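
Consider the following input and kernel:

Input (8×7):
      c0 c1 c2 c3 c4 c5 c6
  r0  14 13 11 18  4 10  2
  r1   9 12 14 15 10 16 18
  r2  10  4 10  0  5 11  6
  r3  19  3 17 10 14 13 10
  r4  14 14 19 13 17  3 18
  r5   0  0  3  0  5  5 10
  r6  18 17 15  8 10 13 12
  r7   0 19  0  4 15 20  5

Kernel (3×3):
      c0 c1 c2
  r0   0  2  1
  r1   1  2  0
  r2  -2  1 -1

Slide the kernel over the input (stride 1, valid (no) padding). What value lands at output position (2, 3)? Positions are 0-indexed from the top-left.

The receptive field on the input at this output position is [0 5 11 / 10 14 13 / 13 17 3]. Elementwise product with the kernel and sum: 5·2 + 11·1 + 10·1 + 14·2 + 13·-2 + 17·1 + 3·-1.

47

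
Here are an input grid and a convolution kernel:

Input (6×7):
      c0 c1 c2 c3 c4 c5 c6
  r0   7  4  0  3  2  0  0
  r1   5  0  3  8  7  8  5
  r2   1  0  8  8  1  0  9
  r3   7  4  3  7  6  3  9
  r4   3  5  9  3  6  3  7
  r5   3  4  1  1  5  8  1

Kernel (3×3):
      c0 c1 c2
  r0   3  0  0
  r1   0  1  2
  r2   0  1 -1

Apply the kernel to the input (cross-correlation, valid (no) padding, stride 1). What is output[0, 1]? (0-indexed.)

31

The receptive field on the input at this output position is [4 0 3 / 0 3 8 / 0 8 8]. Elementwise product with the kernel and sum: 4·3 + 3·1 + 8·2 + 8·1 + 8·-1.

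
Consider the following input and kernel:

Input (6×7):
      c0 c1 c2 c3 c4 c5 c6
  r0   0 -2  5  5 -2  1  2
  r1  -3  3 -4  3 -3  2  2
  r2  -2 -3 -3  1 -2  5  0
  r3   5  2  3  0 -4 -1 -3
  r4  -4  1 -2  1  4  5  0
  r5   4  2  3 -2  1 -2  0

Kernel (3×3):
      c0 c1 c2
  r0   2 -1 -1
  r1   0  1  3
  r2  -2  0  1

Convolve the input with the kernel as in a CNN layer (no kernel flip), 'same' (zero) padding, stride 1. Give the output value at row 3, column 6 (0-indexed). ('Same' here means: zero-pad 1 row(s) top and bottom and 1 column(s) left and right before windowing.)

The receptive field on the zero-padded input at this output position is [5 0 0 / -1 -3 0 / 5 0 0]. Elementwise product with the kernel and sum: 5·2 + 0·-1 + 0·-1 + -3·1 + 0·3 + 5·-2 + 0·1.

-3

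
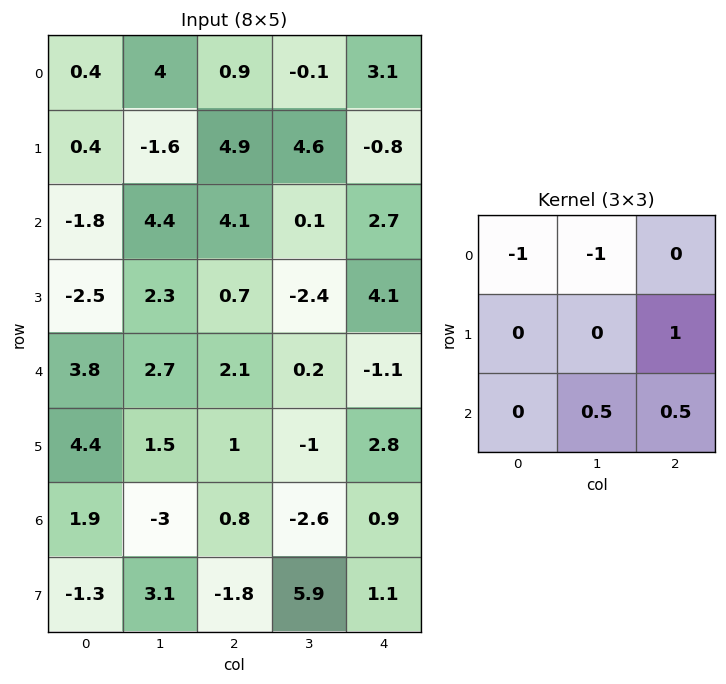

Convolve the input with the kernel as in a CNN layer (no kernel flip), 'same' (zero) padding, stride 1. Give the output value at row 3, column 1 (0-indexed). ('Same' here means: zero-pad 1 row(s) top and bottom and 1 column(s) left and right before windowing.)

The receptive field on the zero-padded input at this output position is [-1.8 4.4 4.1 / -2.5 2.3 0.7 / 3.8 2.7 2.1]. Elementwise product with the kernel and sum: -1.8·-1 + 4.4·-1 + 0.7·1 + 2.7·0.5 + 2.1·0.5.

0.5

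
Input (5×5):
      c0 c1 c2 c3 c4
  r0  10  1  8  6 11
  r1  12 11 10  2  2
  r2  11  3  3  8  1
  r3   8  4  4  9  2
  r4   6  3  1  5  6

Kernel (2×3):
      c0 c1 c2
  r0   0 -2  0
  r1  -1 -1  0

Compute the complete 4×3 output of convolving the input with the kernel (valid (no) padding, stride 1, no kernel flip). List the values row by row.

Output[0,0]: The receptive field on the input at this output position is [10 1 8 / 12 11 10]. Elementwise product with the kernel and sum: 1·-2 + 12·-1 + 11·-1.

-25 -37 -24
-36 -26 -15
-18 -14 -29
-17 -12 -24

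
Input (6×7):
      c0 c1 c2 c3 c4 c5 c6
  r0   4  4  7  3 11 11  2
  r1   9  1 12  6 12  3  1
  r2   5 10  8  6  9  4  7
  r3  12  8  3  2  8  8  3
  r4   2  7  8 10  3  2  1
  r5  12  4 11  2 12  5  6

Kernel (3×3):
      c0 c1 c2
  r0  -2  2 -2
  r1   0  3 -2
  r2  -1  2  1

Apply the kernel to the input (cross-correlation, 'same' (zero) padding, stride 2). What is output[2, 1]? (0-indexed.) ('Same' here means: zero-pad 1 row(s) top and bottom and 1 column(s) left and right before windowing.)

The receptive field on the zero-padded input at this output position is [8 3 2 / 7 8 10 / 4 11 2]. Elementwise product with the kernel and sum: 8·-2 + 3·2 + 2·-2 + 8·3 + 10·-2 + 4·-1 + 11·2 + 2·1.

10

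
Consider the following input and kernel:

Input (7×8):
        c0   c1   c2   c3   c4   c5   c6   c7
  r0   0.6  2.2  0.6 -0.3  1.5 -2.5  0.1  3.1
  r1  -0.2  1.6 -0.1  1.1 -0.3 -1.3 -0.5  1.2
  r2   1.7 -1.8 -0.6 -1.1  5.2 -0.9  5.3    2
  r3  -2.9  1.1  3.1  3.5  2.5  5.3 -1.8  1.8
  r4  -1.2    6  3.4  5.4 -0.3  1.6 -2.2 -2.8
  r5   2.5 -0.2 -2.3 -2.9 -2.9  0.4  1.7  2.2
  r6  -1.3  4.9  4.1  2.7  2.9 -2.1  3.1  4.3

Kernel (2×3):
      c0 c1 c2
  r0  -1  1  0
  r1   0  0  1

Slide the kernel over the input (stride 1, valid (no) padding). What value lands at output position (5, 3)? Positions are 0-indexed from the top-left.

-2.1

The receptive field on the input at this output position is [-2.9 -2.9 0.4 / 2.7 2.9 -2.1]. Elementwise product with the kernel and sum: -2.9·-1 + -2.9·1 + -2.1·1.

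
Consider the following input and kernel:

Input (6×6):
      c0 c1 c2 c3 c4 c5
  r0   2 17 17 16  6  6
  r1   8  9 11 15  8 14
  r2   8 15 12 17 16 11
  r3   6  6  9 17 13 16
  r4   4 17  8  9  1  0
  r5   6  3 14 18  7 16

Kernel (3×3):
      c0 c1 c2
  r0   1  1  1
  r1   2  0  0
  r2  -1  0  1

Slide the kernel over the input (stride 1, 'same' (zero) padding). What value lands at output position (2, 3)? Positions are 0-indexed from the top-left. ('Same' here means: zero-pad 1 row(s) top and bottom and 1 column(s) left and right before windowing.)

The receptive field on the zero-padded input at this output position is [11 15 8 / 12 17 16 / 9 17 13]. Elementwise product with the kernel and sum: 11·1 + 15·1 + 8·1 + 12·2 + 9·-1 + 13·1.

62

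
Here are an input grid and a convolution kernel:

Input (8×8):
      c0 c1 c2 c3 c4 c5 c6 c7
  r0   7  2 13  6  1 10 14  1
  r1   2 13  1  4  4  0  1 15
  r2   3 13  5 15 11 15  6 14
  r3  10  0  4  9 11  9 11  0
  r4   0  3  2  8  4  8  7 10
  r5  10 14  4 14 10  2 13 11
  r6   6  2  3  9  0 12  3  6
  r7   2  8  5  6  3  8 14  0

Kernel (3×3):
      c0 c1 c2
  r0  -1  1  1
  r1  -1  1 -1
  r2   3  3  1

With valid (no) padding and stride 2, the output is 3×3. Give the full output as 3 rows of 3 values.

Output[0,0]: The receptive field on the input at this output position is [7 2 13 / 2 13 1 / 3 13 5]. Elementwise product with the kernel and sum: 7·-1 + 2·1 + 13·1 + 2·-1 + 13·1 + 1·-1 + 3·3 + 13·3 + 5·1.
Output[0,1]: The receptive field on the input at this output position is [13 6 1 / 1 4 4 / 5 15 11]. Elementwise product with the kernel and sum: 13·-1 + 6·1 + 1·1 + 1·-1 + 4·1 + 4·-1 + 5·3 + 15·3 + 11·1.

71 64 102
12 49 40
32 46 29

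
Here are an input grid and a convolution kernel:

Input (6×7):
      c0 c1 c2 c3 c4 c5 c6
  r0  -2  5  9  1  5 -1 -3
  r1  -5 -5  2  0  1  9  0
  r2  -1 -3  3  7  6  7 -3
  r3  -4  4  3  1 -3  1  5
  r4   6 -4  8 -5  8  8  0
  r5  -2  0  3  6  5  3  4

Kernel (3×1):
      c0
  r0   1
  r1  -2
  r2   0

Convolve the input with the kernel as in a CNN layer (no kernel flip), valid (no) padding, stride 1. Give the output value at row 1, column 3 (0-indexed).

-14

The receptive field on the input at this output position is [0 / 7 / 1]. Elementwise product with the kernel and sum: 0·1 + 7·-2.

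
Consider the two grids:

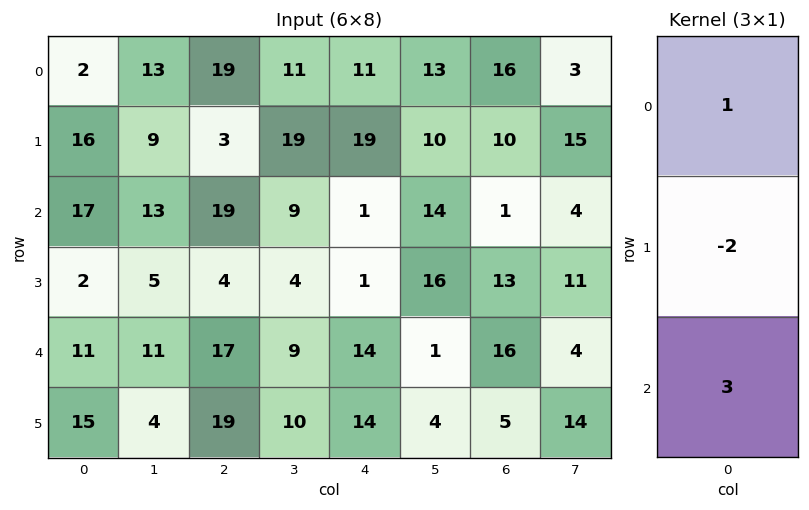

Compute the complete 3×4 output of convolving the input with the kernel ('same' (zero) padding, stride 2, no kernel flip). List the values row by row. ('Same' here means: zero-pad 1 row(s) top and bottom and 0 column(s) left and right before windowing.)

Output[0,0]: The receptive field on the zero-padded input at this output position is [0 / 2 / 16]. Elementwise product with the kernel and sum: 0·1 + 2·-2 + 16·3.

44 -29 35 -2
-12 -23 20 47
25 27 15 -4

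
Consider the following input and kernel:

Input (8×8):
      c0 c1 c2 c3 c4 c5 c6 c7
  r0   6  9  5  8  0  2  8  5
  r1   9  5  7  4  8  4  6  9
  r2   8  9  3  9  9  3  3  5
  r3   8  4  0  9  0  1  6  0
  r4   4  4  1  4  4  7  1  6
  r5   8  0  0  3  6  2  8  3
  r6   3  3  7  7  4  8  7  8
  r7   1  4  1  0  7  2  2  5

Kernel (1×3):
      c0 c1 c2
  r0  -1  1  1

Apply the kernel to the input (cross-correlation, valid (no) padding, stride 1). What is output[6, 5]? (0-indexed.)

The receptive field on the input at this output position is [8 7 8]. Elementwise product with the kernel and sum: 8·-1 + 7·1 + 8·1.

7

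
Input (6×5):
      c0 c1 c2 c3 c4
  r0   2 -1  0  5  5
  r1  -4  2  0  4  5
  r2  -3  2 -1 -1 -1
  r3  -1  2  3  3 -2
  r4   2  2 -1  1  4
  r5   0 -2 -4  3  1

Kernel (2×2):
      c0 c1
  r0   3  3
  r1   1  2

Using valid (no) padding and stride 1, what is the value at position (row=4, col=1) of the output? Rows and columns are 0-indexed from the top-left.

-7

The receptive field on the input at this output position is [2 -1 / -2 -4]. Elementwise product with the kernel and sum: 2·3 + -1·3 + -2·1 + -4·2.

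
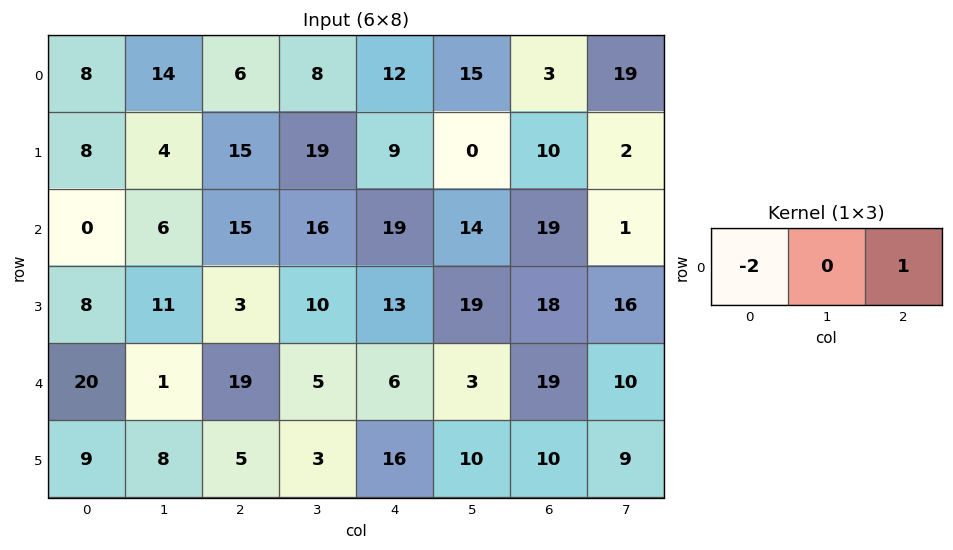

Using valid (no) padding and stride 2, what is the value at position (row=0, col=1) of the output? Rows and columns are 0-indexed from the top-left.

The receptive field on the input at this output position is [6 8 12]. Elementwise product with the kernel and sum: 6·-2 + 12·1.

0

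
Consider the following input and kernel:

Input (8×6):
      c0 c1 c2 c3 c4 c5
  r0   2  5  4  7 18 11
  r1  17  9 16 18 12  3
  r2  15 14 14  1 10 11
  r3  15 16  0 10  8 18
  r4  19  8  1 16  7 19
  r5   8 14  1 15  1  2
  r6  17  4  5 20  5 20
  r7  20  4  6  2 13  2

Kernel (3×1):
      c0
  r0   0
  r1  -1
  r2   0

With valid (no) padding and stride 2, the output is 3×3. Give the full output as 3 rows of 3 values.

-17 -16 -12
-15 0 -8
-8 -1 -1

Output[0,0]: The receptive field on the input at this output position is [2 / 17 / 15]. Elementwise product with the kernel and sum: 17·-1.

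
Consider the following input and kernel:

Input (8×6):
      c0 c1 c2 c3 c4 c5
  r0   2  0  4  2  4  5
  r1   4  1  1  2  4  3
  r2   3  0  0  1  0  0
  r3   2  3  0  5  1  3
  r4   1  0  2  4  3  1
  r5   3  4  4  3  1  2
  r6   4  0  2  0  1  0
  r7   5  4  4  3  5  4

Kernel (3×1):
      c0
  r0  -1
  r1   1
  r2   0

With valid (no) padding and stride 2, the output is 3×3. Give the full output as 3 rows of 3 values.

2 -3 0
-1 0 1
2 2 -2

Output[0,0]: The receptive field on the input at this output position is [2 / 4 / 3]. Elementwise product with the kernel and sum: 2·-1 + 4·1.
Output[0,1]: The receptive field on the input at this output position is [4 / 1 / 0]. Elementwise product with the kernel and sum: 4·-1 + 1·1.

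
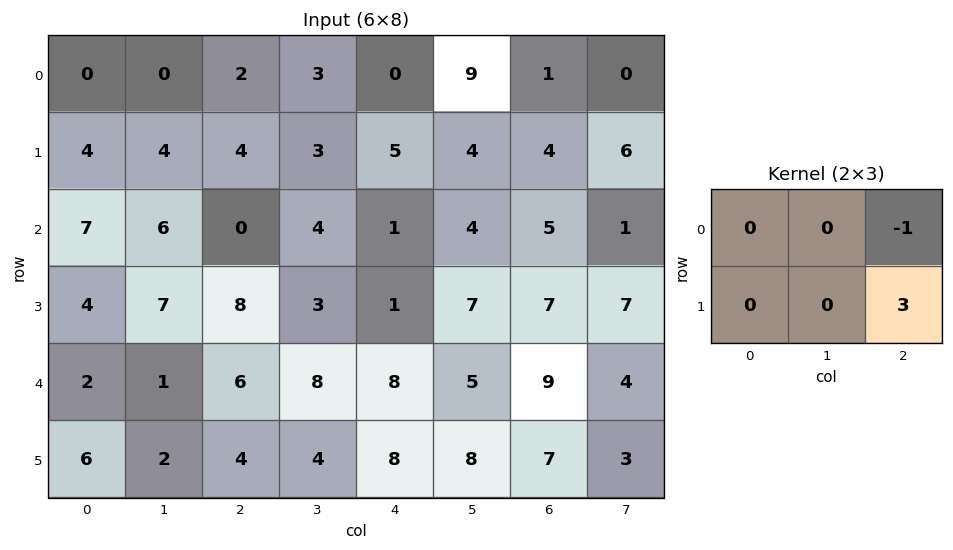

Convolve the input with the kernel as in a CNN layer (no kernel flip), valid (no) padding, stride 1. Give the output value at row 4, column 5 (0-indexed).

5

The receptive field on the input at this output position is [5 9 4 / 8 7 3]. Elementwise product with the kernel and sum: 4·-1 + 3·3.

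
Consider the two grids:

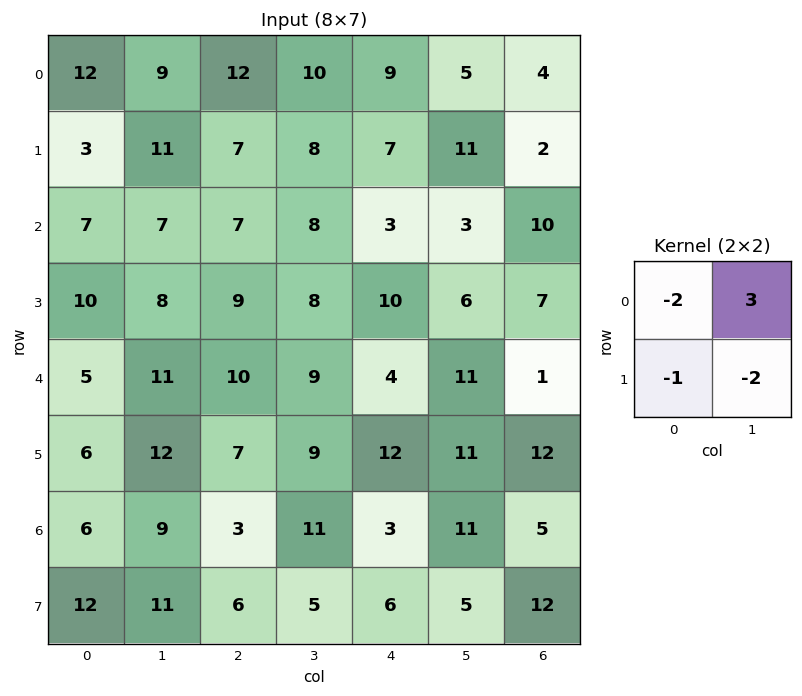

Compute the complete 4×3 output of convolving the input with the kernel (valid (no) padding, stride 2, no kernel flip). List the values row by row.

-22 -17 -32
-19 -15 -19
-7 -18 -9
-19 11 11

Output[0,0]: The receptive field on the input at this output position is [12 9 / 3 11]. Elementwise product with the kernel and sum: 12·-2 + 9·3 + 3·-1 + 11·-2.
Output[0,1]: The receptive field on the input at this output position is [12 10 / 7 8]. Elementwise product with the kernel and sum: 12·-2 + 10·3 + 7·-1 + 8·-2.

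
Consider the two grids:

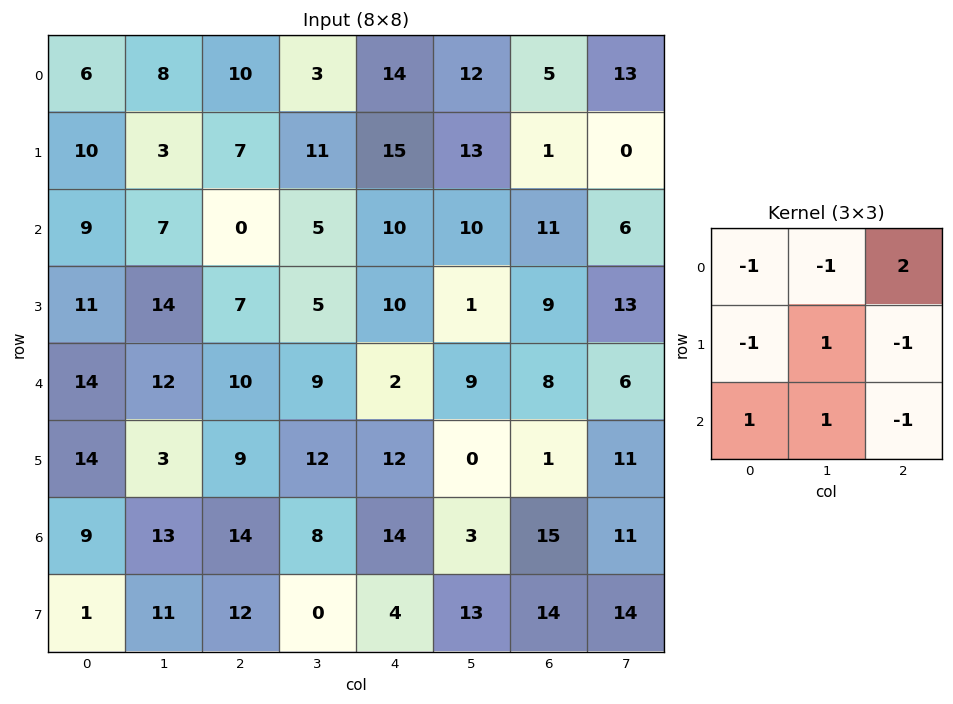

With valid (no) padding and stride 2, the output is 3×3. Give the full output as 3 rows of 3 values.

Output[0,0]: The receptive field on the input at this output position is [6 8 10 / 10 3 7 / 9 7 0]. Elementwise product with the kernel and sum: 6·-1 + 8·-1 + 10·2 + 10·-1 + 3·1 + 7·-1 + 9·1 + 7·1 + 0·-1.

8 -1 -10
-4 20 -13
-18 -16 -6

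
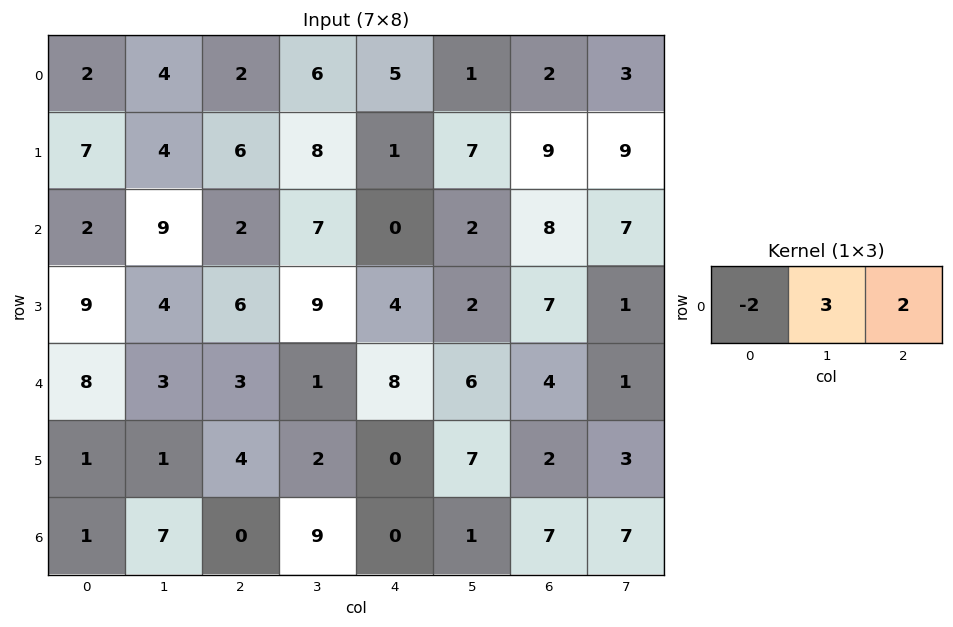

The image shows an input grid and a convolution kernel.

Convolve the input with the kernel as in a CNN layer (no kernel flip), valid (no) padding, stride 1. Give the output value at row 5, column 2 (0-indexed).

The receptive field on the input at this output position is [4 2 0]. Elementwise product with the kernel and sum: 4·-2 + 2·3 + 0·2.

-2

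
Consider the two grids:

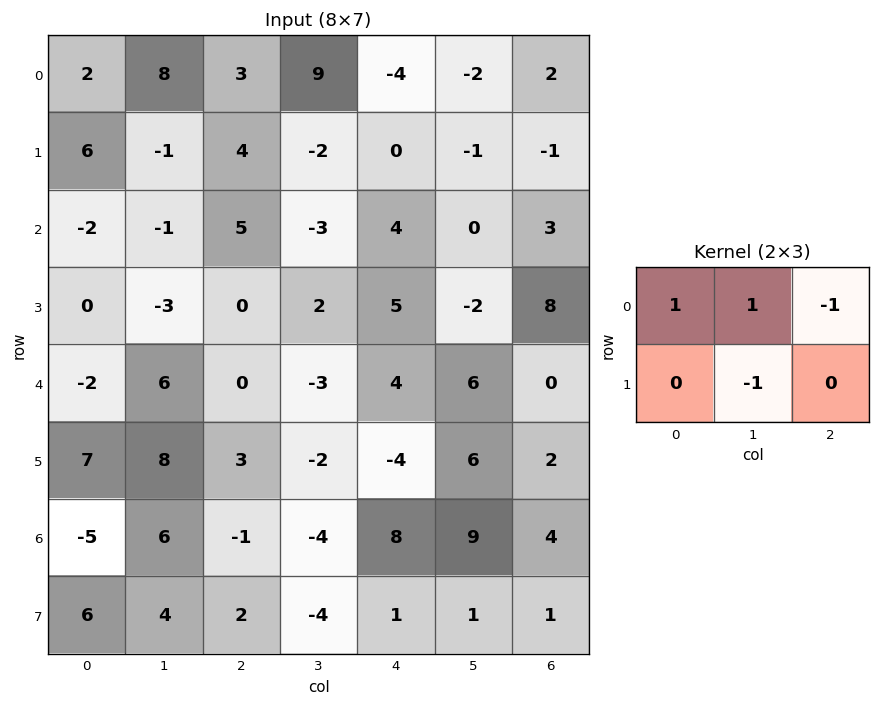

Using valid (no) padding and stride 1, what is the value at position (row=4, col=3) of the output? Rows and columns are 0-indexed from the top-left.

The receptive field on the input at this output position is [-3 4 6 / -2 -4 6]. Elementwise product with the kernel and sum: -3·1 + 4·1 + 6·-1 + -4·-1.

-1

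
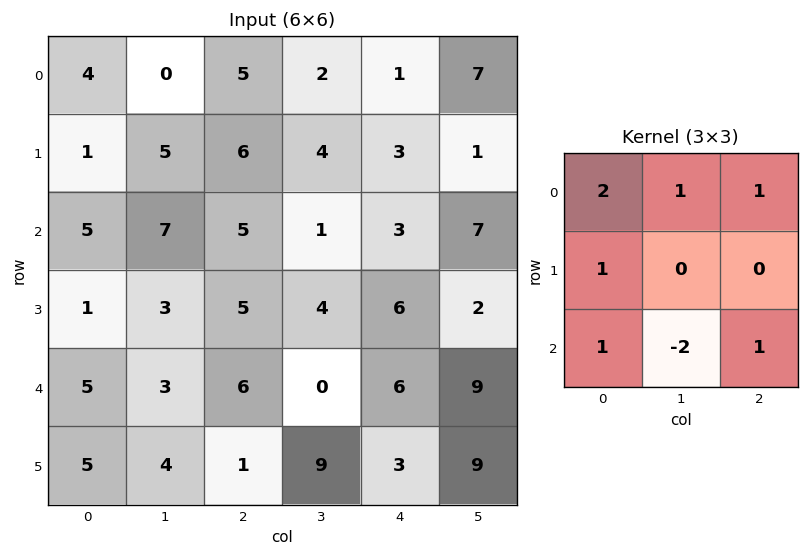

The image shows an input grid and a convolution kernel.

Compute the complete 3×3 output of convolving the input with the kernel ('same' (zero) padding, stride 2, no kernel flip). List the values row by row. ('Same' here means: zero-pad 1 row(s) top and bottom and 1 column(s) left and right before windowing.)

3 -3 1
7 24 7
-2 29 28

Output[0,0]: The receptive field on the zero-padded input at this output position is [0 0 0 / 0 4 0 / 0 1 5]. Elementwise product with the kernel and sum: 0·2 + 0·1 + 0·1 + 0·1 + 0·1 + 1·-2 + 5·1.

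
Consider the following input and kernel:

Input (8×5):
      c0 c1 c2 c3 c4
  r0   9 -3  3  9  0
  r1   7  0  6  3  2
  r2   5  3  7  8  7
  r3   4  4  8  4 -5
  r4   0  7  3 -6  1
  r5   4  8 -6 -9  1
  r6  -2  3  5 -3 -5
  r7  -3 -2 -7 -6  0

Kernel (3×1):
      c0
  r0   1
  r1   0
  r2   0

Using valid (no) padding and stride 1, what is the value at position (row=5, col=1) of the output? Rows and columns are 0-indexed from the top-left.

8

The receptive field on the input at this output position is [8 / 3 / -2]. Elementwise product with the kernel and sum: 8·1.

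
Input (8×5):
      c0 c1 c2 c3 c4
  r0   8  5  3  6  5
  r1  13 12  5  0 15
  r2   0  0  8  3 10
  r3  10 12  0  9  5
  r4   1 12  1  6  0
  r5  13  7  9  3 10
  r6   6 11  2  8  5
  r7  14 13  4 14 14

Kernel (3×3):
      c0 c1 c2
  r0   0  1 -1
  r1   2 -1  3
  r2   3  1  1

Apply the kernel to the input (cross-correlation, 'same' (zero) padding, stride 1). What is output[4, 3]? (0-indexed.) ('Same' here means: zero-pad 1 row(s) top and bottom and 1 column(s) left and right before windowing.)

40

The receptive field on the zero-padded input at this output position is [0 9 5 / 1 6 0 / 9 3 10]. Elementwise product with the kernel and sum: 9·1 + 5·-1 + 1·2 + 6·-1 + 0·3 + 9·3 + 3·1 + 10·1.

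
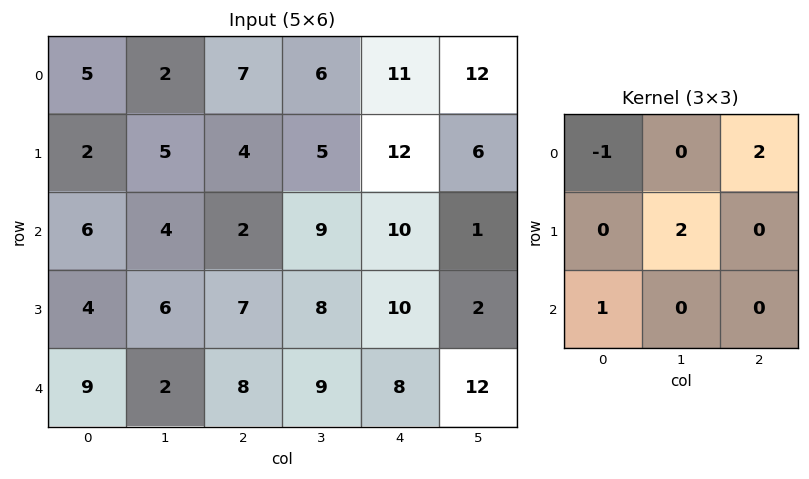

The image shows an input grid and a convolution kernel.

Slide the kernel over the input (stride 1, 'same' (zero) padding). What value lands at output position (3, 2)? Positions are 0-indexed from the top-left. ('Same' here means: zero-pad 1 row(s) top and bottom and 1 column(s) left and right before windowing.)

30

The receptive field on the zero-padded input at this output position is [4 2 9 / 6 7 8 / 2 8 9]. Elementwise product with the kernel and sum: 4·-1 + 9·2 + 7·2 + 2·1.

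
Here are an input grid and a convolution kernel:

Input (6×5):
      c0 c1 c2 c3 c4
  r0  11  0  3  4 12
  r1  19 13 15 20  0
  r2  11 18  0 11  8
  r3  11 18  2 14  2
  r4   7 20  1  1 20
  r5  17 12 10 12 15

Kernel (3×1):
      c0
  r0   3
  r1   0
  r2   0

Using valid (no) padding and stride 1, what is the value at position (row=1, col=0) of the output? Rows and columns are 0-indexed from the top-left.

The receptive field on the input at this output position is [19 / 11 / 11]. Elementwise product with the kernel and sum: 19·3.

57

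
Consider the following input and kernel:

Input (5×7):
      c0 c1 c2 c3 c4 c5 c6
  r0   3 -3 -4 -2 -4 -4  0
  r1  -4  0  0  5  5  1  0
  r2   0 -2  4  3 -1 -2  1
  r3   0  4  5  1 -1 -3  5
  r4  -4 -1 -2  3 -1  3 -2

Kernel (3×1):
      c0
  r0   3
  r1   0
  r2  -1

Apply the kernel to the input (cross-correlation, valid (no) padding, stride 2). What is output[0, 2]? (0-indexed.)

-11

The receptive field on the input at this output position is [-4 / 5 / -1]. Elementwise product with the kernel and sum: -4·3 + -1·-1.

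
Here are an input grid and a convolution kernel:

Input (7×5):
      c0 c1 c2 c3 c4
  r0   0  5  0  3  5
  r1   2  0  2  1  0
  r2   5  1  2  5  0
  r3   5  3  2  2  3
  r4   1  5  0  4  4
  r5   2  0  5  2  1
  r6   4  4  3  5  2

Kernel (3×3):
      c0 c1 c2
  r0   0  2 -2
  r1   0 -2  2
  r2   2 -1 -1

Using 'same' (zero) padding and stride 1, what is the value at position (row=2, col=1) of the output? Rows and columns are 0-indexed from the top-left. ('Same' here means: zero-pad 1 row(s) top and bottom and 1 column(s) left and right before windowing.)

3

The receptive field on the zero-padded input at this output position is [2 0 2 / 5 1 2 / 5 3 2]. Elementwise product with the kernel and sum: 0·2 + 2·-2 + 1·-2 + 2·2 + 5·2 + 3·-1 + 2·-1.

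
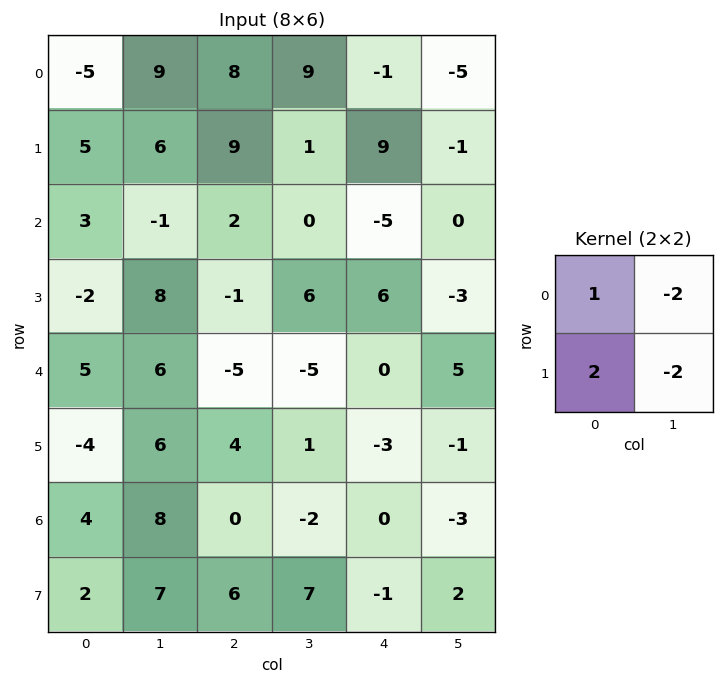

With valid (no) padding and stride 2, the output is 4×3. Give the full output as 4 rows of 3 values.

-25 6 29
-15 -12 13
-27 11 -14
-22 2 0

Output[0,0]: The receptive field on the input at this output position is [-5 9 / 5 6]. Elementwise product with the kernel and sum: -5·1 + 9·-2 + 5·2 + 6·-2.
Output[0,1]: The receptive field on the input at this output position is [8 9 / 9 1]. Elementwise product with the kernel and sum: 8·1 + 9·-2 + 9·2 + 1·-2.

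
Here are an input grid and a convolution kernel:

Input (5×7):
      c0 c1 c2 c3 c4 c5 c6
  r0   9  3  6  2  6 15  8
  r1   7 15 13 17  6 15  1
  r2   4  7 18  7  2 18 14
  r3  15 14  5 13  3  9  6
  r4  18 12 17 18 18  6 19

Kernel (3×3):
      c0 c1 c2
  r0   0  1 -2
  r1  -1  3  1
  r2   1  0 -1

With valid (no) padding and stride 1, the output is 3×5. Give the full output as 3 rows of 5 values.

Output[0,0]: The receptive field on the input at this output position is [9 3 6 / 7 15 13 / 4 7 18]. Elementwise product with the kernel and sum: 3·1 + 6·-2 + 7·-1 + 15·3 + 13·1 + 4·1 + 18·-1.
Output[0,1]: The receptive field on the input at this output position is [3 6 2 / 15 13 17 / 7 18 7]. Elementwise product with the kernel and sum: 6·1 + 2·-2 + 15·-1 + 13·3 + 17·1 + 7·1 + 7·-1.

28 43 50 -19 27
34 34 12 -3 76
4 12 39 -17 19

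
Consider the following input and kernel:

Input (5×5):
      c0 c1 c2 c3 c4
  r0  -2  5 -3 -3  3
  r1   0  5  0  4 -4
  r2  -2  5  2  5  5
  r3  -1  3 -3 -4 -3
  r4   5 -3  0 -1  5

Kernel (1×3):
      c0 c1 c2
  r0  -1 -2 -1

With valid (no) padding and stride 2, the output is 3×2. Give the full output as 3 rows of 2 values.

Output[0,0]: The receptive field on the input at this output position is [-2 5 -3]. Elementwise product with the kernel and sum: -2·-1 + 5·-2 + -3·-1.

-5 6
-10 -17
1 -3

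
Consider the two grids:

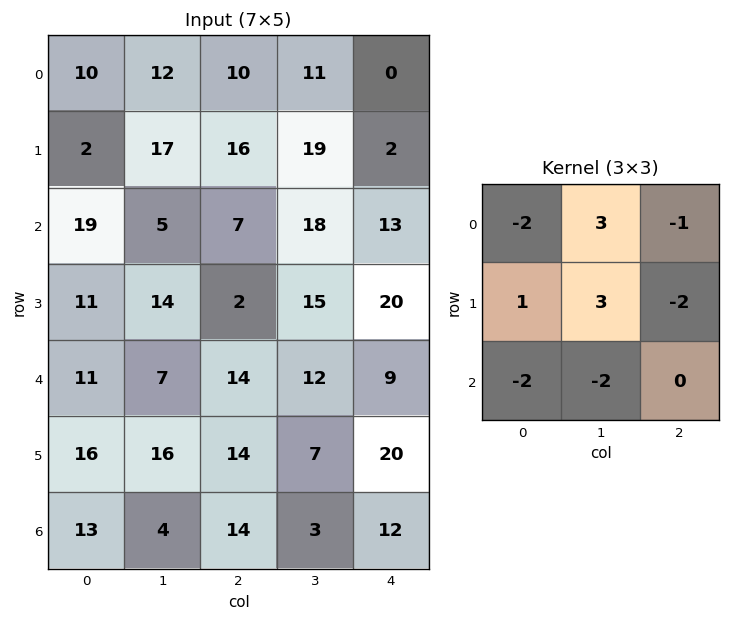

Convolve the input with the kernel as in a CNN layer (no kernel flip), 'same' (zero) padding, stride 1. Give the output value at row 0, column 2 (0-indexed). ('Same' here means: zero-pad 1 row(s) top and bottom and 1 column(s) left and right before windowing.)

The receptive field on the zero-padded input at this output position is [0 0 0 / 12 10 11 / 17 16 19]. Elementwise product with the kernel and sum: 0·-2 + 0·3 + 0·-1 + 12·1 + 10·3 + 11·-2 + 17·-2 + 16·-2.

-46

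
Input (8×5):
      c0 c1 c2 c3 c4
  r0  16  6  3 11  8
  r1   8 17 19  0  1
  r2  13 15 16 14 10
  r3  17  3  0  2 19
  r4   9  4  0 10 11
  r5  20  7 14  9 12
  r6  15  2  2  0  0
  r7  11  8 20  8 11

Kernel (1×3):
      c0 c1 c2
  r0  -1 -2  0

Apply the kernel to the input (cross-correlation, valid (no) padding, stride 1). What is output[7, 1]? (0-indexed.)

The receptive field on the input at this output position is [8 20 8]. Elementwise product with the kernel and sum: 8·-1 + 20·-2.

-48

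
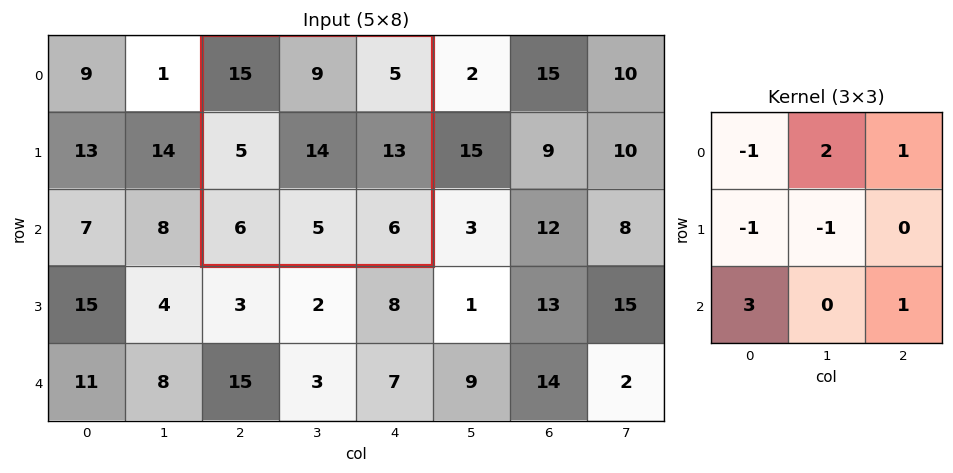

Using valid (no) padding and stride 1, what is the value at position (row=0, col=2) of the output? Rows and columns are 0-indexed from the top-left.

The receptive field on the input at this output position is [15 9 5 / 5 14 13 / 6 5 6]. Elementwise product with the kernel and sum: 15·-1 + 9·2 + 5·1 + 5·-1 + 14·-1 + 6·3 + 6·1.

13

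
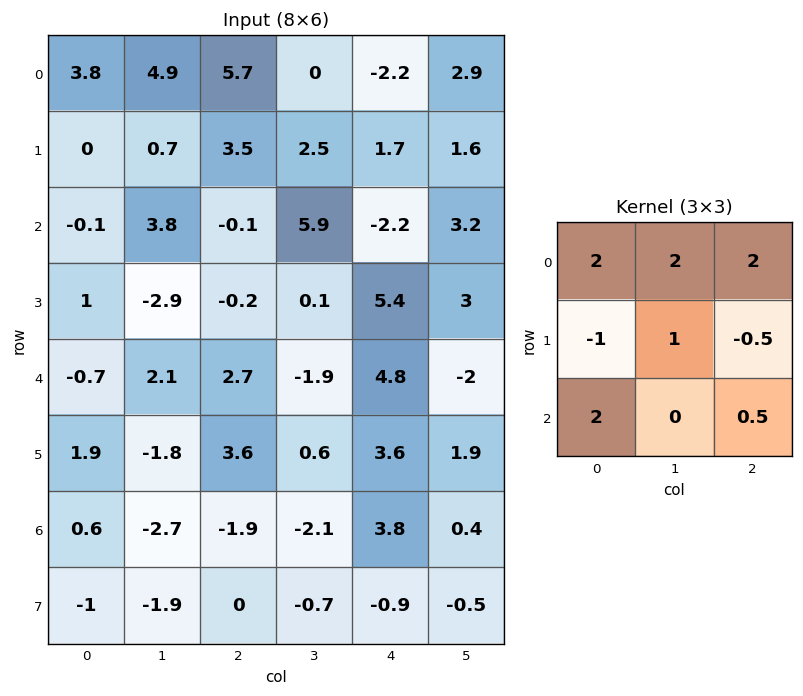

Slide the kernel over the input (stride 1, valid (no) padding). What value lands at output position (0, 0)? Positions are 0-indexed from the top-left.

27.5

The receptive field on the input at this output position is [3.8 4.9 5.7 / 0 0.7 3.5 / -0.1 3.8 -0.1]. Elementwise product with the kernel and sum: 3.8·2 + 4.9·2 + 5.7·2 + 0·-1 + 0.7·1 + 3.5·-0.5 + -0.1·2 + -0.1·0.5.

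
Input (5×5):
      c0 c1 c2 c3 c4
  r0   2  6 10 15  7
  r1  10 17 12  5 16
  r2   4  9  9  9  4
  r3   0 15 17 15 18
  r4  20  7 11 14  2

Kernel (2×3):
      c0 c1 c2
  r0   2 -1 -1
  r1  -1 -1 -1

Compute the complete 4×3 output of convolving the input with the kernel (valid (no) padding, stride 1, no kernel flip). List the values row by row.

Output[0,0]: The receptive field on the input at this output position is [2 6 10 / 10 17 12]. Elementwise product with the kernel and sum: 2·2 + 6·-1 + 10·-1 + 10·-1 + 17·-1 + 12·-1.

-51 -47 -35
-31 -10 -19
-42 -47 -45
-70 -34 -26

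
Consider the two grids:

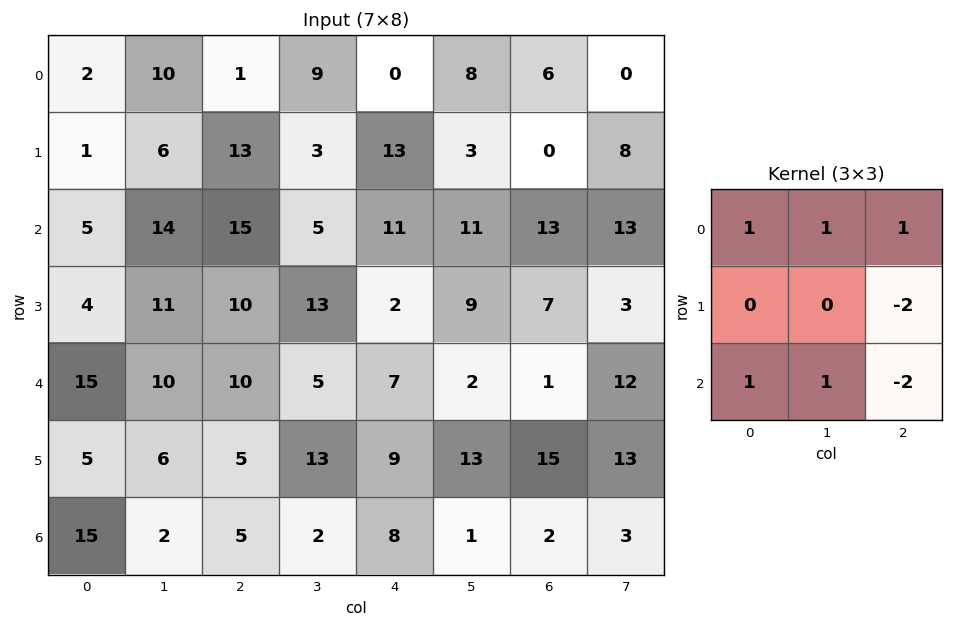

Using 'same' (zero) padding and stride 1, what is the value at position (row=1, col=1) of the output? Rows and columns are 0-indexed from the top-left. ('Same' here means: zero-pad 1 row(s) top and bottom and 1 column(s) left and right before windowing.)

-24

The receptive field on the zero-padded input at this output position is [2 10 1 / 1 6 13 / 5 14 15]. Elementwise product with the kernel and sum: 2·1 + 10·1 + 1·1 + 13·-2 + 5·1 + 14·1 + 15·-2.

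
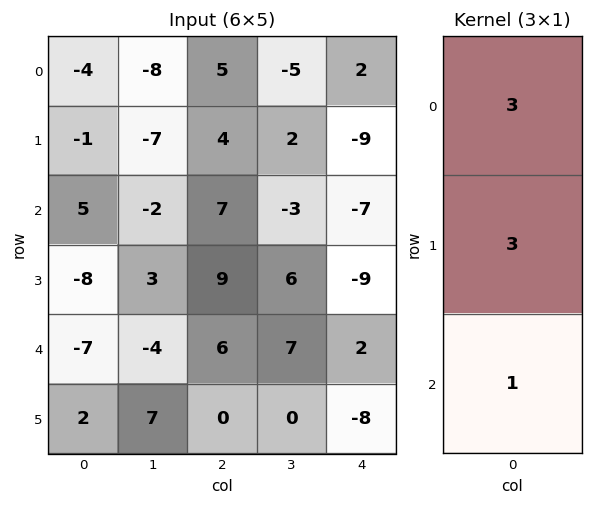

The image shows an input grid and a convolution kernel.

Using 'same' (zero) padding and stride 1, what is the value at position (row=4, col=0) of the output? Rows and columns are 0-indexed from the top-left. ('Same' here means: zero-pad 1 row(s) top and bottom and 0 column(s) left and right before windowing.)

The receptive field on the zero-padded input at this output position is [-8 / -7 / 2]. Elementwise product with the kernel and sum: -8·3 + -7·3 + 2·1.

-43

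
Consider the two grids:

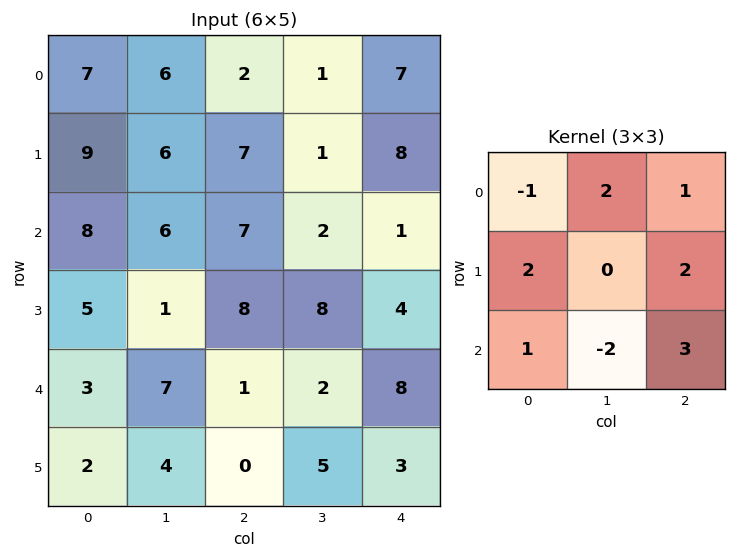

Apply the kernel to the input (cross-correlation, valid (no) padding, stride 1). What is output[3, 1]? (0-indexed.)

60

The receptive field on the input at this output position is [1 8 8 / 7 1 2 / 4 0 5]. Elementwise product with the kernel and sum: 1·-1 + 8·2 + 8·1 + 7·2 + 2·2 + 4·1 + 0·-2 + 5·3.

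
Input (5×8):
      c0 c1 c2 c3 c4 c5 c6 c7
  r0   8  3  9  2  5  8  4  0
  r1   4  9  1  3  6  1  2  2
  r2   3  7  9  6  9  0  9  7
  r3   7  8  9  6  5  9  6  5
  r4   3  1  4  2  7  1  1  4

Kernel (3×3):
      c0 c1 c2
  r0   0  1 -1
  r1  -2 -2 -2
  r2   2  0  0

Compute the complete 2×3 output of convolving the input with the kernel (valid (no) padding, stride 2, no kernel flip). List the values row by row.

Output[0,0]: The receptive field on the input at this output position is [8 3 9 / 4 9 1 / 3 7 9]. Elementwise product with the kernel and sum: 3·1 + 9·-1 + 4·-2 + 9·-2 + 1·-2 + 3·2.
Output[0,1]: The receptive field on the input at this output position is [9 2 5 / 1 3 6 / 9 6 9]. Elementwise product with the kernel and sum: 2·1 + 5·-1 + 1·-2 + 3·-2 + 6·-2 + 9·2.

-28 -5 4
-44 -35 -35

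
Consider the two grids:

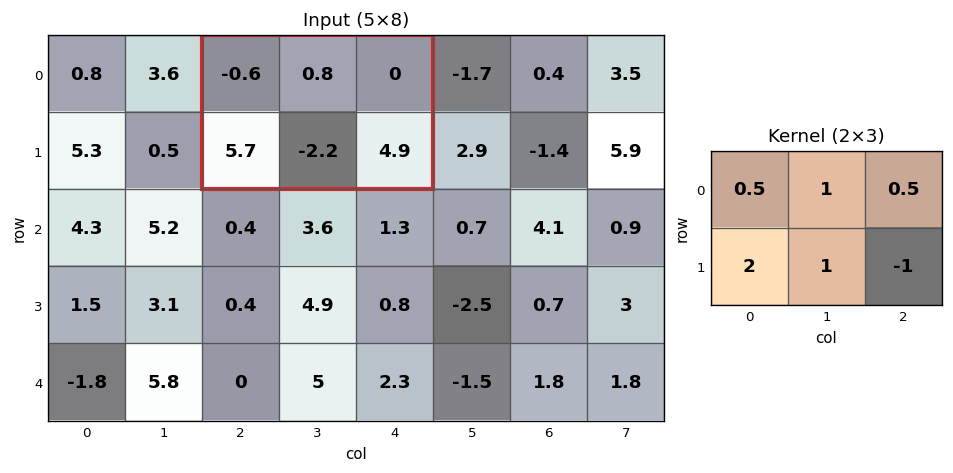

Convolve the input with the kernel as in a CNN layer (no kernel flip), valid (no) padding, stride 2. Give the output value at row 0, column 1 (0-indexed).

4.8

The receptive field on the input at this output position is [-0.6 0.8 0 / 5.7 -2.2 4.9]. Elementwise product with the kernel and sum: -0.6·0.5 + 0.8·1 + 0·0.5 + 5.7·2 + -2.2·1 + 4.9·-1.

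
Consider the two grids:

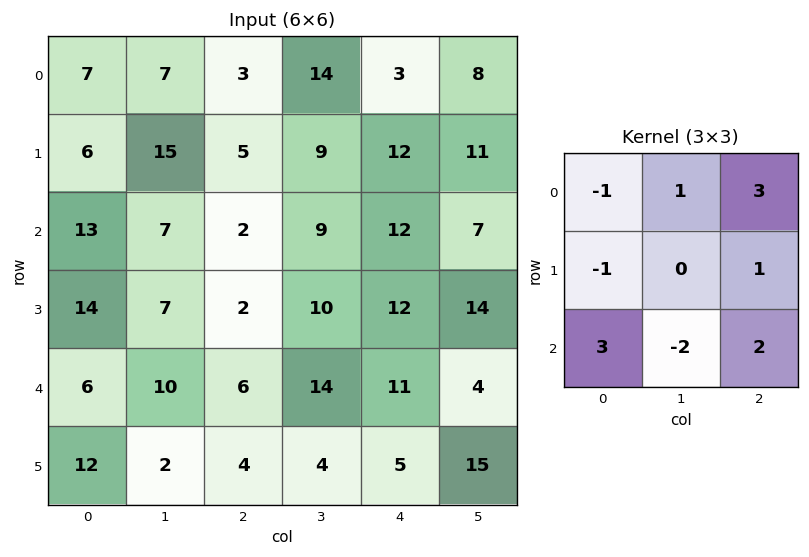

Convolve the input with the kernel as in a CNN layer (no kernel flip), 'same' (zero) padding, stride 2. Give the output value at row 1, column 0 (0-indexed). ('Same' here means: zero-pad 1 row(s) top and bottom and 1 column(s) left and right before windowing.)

The receptive field on the zero-padded input at this output position is [0 6 15 / 0 13 7 / 0 14 7]. Elementwise product with the kernel and sum: 0·-1 + 6·1 + 15·3 + 0·-1 + 7·1 + 0·3 + 14·-2 + 7·2.

44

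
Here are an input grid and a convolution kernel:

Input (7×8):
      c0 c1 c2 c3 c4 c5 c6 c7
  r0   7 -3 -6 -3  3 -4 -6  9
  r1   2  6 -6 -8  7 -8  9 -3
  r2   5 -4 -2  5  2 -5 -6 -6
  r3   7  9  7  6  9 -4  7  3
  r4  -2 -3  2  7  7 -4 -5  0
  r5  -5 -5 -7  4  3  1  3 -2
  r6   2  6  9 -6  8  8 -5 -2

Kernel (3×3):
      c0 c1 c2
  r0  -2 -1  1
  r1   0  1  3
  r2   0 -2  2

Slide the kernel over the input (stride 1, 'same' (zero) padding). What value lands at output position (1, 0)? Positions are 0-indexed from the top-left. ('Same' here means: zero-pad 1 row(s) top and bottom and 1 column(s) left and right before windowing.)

-8

The receptive field on the zero-padded input at this output position is [0 7 -3 / 0 2 6 / 0 5 -4]. Elementwise product with the kernel and sum: 0·-2 + 7·-1 + -3·1 + 2·1 + 6·3 + 5·-2 + -4·2.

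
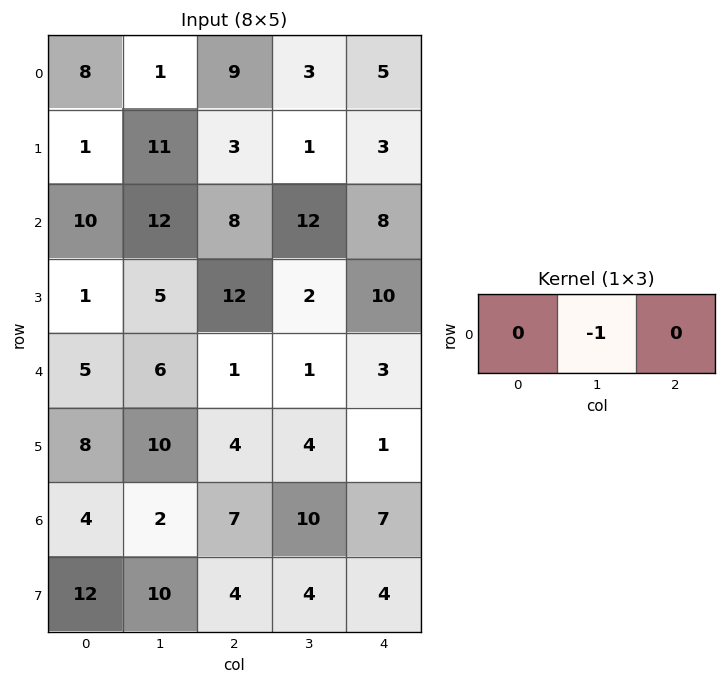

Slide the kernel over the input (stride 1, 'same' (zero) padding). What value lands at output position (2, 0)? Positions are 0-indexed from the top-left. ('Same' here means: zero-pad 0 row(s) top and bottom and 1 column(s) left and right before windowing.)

The receptive field on the zero-padded input at this output position is [0 10 12]. Elementwise product with the kernel and sum: 10·-1.

-10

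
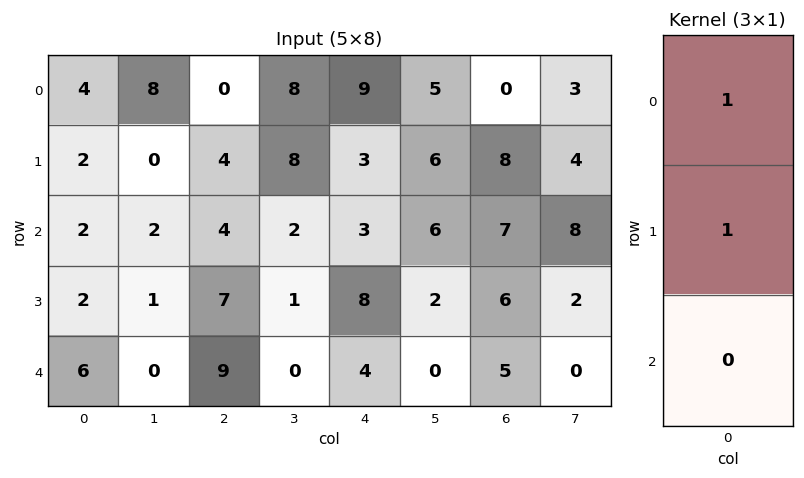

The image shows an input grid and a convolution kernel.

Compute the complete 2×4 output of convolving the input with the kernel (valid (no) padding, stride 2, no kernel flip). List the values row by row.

Output[0,0]: The receptive field on the input at this output position is [4 / 2 / 2]. Elementwise product with the kernel and sum: 4·1 + 2·1.

6 4 12 8
4 11 11 13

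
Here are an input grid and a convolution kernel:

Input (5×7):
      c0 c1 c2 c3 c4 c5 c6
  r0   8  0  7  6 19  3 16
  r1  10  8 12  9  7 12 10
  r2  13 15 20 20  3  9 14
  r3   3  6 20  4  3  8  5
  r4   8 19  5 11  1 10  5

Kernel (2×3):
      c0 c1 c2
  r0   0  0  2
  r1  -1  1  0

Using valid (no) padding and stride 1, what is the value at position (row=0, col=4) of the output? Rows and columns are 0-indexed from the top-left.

37

The receptive field on the input at this output position is [19 3 16 / 7 12 10]. Elementwise product with the kernel and sum: 16·2 + 7·-1 + 12·1.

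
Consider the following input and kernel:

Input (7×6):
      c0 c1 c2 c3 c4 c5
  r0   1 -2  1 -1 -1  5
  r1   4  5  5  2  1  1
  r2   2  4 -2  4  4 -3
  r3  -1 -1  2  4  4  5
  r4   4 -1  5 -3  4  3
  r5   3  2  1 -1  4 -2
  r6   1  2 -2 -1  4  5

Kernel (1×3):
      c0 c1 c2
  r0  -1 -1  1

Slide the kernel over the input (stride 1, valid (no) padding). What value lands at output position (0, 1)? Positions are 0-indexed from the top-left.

The receptive field on the input at this output position is [-2 1 -1]. Elementwise product with the kernel and sum: -2·-1 + 1·-1 + -1·1.

0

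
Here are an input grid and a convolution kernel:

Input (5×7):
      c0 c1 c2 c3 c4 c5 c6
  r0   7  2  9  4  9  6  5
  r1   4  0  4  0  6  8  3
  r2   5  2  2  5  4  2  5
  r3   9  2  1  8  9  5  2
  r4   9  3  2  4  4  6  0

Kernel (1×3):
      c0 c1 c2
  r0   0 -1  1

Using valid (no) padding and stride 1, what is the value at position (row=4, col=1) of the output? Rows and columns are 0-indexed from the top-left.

2

The receptive field on the input at this output position is [3 2 4]. Elementwise product with the kernel and sum: 2·-1 + 4·1.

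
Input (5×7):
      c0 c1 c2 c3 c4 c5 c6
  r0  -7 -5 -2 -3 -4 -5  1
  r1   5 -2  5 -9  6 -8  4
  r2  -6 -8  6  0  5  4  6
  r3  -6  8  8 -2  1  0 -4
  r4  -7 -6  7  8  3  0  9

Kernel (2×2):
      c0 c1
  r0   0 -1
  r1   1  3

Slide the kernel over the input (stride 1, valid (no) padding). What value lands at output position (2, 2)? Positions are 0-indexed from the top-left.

2

The receptive field on the input at this output position is [6 0 / 8 -2]. Elementwise product with the kernel and sum: 0·-1 + 8·1 + -2·3.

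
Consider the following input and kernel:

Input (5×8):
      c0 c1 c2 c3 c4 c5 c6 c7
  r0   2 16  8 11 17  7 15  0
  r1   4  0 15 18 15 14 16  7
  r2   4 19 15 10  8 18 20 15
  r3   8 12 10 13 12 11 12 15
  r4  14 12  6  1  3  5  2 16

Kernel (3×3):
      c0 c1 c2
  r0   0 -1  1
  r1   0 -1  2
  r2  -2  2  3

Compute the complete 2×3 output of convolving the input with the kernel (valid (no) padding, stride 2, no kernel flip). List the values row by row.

97 32 106
18 8 25

Output[0,0]: The receptive field on the input at this output position is [2 16 8 / 4 0 15 / 4 19 15]. Elementwise product with the kernel and sum: 16·-1 + 8·1 + 0·-1 + 15·2 + 4·-2 + 19·2 + 15·3.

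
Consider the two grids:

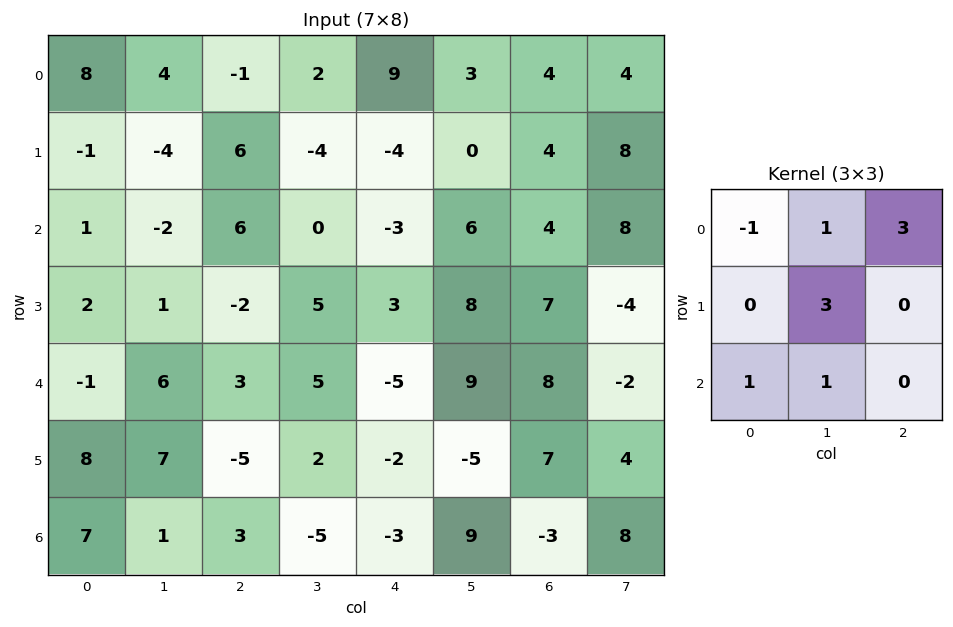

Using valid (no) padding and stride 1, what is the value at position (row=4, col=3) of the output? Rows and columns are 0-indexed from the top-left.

The receptive field on the input at this output position is [5 -5 9 / 2 -2 -5 / -5 -3 9]. Elementwise product with the kernel and sum: 5·-1 + -5·1 + 9·3 + -2·3 + -5·1 + -3·1.

3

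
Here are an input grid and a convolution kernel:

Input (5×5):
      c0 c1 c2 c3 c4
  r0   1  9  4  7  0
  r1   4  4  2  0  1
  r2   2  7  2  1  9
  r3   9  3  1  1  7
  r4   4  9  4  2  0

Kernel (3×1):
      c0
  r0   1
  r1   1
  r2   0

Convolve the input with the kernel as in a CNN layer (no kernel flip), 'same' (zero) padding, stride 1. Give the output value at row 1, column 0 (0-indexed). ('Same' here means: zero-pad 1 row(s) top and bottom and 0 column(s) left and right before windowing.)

The receptive field on the zero-padded input at this output position is [1 / 4 / 2]. Elementwise product with the kernel and sum: 1·1 + 4·1.

5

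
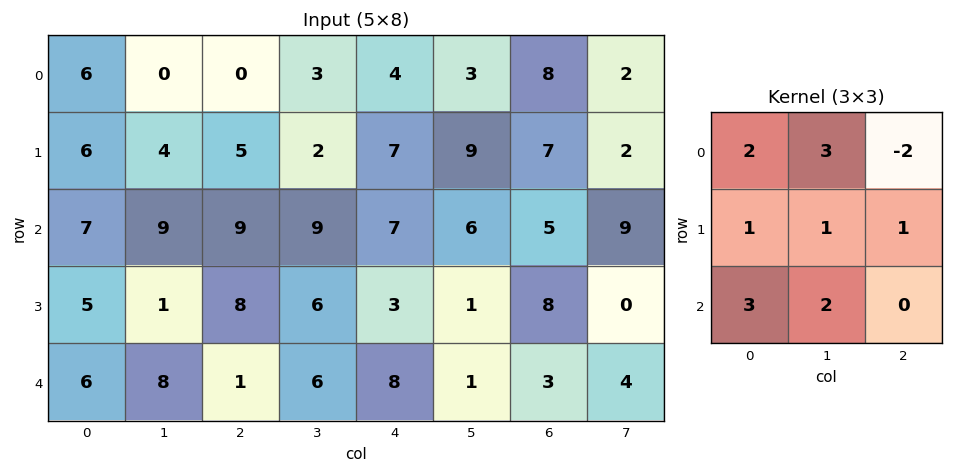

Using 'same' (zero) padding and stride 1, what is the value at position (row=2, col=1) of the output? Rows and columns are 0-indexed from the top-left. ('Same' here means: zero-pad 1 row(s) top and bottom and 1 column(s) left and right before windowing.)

56

The receptive field on the zero-padded input at this output position is [6 4 5 / 7 9 9 / 5 1 8]. Elementwise product with the kernel and sum: 6·2 + 4·3 + 5·-2 + 7·1 + 9·1 + 9·1 + 5·3 + 1·2.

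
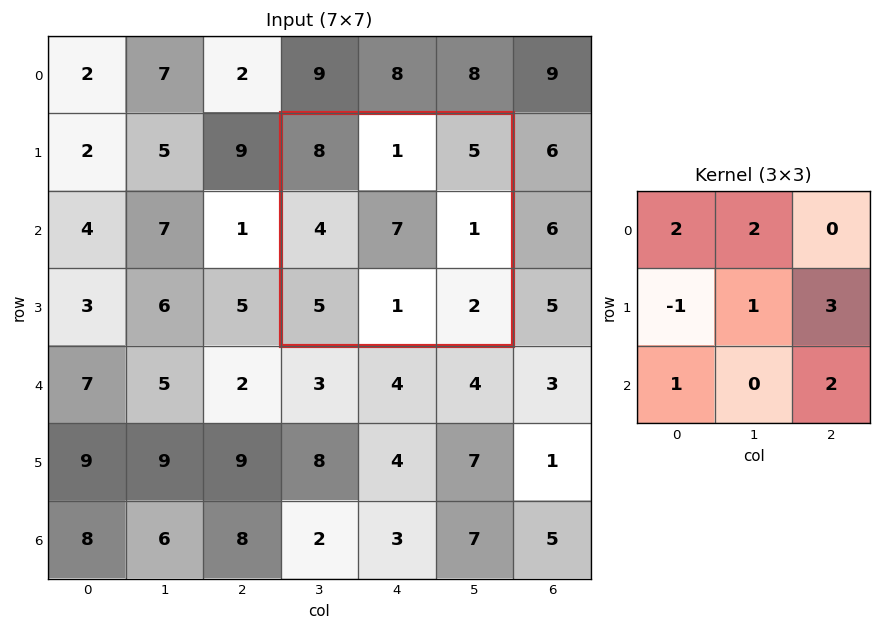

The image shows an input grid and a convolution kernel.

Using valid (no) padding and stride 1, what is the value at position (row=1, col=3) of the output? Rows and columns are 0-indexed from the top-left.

33

The receptive field on the input at this output position is [8 1 5 / 4 7 1 / 5 1 2]. Elementwise product with the kernel and sum: 8·2 + 1·2 + 4·-1 + 7·1 + 1·3 + 5·1 + 2·2.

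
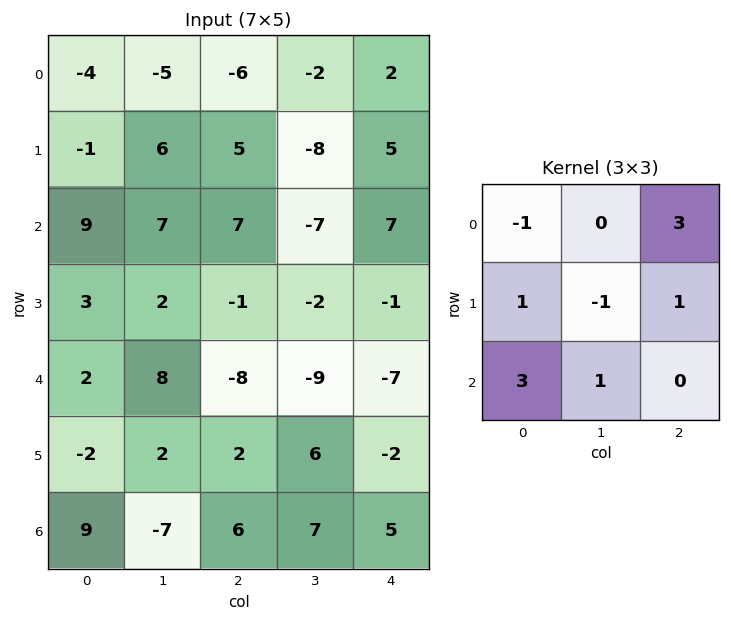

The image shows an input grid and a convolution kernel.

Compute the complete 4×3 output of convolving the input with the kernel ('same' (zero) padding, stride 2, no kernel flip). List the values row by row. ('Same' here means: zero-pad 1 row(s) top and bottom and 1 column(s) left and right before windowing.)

-2 22 -23
19 -32 -13
10 7 16
-10 10 -4

Output[0,0]: The receptive field on the zero-padded input at this output position is [0 0 0 / 0 -4 -5 / 0 -1 6]. Elementwise product with the kernel and sum: 0·-1 + 0·3 + 0·1 + -4·-1 + -5·1 + 0·3 + -1·1.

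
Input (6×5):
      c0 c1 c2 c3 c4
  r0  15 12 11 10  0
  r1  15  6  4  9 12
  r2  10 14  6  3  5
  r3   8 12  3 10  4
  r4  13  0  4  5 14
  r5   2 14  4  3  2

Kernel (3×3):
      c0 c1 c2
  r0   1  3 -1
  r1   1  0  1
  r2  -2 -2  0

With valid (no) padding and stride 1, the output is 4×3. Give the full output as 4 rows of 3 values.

Output[0,0]: The receptive field on the input at this output position is [15 12 11 / 15 6 4 / 10 14 6]. Elementwise product with the kernel and sum: 15·1 + 12·3 + 11·-1 + 15·1 + 4·1 + 10·-2 + 14·-2.
Output[0,1]: The receptive field on the input at this output position is [12 11 10 / 6 4 9 / 14 6 3]. Elementwise product with the kernel and sum: 12·1 + 11·3 + 10·-1 + 6·1 + 9·1 + 14·-2 + 6·-2.

11 10 39
5 -4 4
31 43 -1
26 -20 33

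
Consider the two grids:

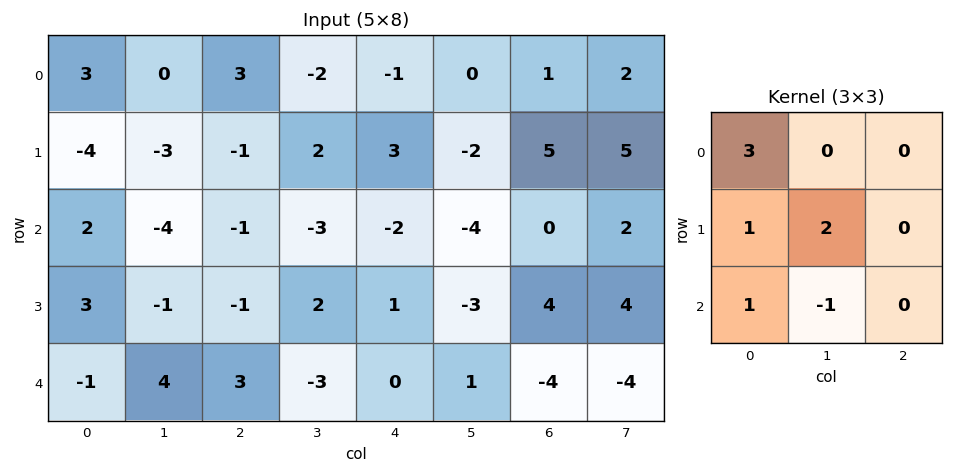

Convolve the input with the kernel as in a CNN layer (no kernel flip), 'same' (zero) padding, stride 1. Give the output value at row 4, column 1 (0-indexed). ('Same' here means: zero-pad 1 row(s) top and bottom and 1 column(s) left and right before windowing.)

The receptive field on the zero-padded input at this output position is [3 -1 -1 / -1 4 3 / 0 0 0]. Elementwise product with the kernel and sum: 3·3 + -1·1 + 4·2 + 0·1 + 0·-1.

16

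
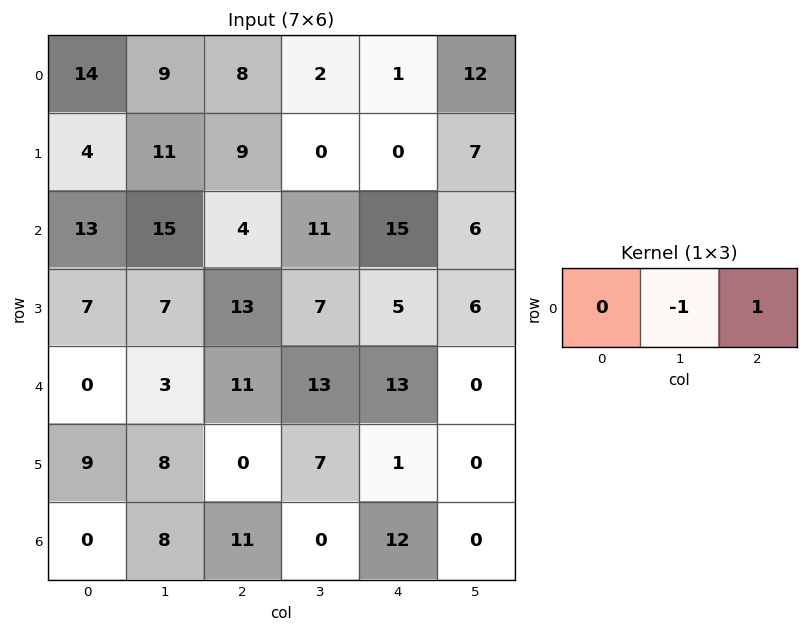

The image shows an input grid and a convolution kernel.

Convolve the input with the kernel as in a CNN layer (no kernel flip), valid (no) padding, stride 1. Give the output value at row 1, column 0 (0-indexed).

The receptive field on the input at this output position is [4 11 9]. Elementwise product with the kernel and sum: 11·-1 + 9·1.

-2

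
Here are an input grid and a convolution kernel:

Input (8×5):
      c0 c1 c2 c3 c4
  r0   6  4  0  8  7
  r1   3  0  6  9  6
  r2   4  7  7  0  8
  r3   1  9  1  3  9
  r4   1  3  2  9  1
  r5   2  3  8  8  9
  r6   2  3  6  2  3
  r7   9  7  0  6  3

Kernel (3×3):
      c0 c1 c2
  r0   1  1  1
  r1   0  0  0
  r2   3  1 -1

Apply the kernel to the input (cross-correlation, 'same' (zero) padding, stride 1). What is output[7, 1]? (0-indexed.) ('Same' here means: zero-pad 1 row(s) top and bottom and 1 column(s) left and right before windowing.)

11

The receptive field on the zero-padded input at this output position is [2 3 6 / 9 7 0 / 0 0 0]. Elementwise product with the kernel and sum: 2·1 + 3·1 + 6·1 + 0·3 + 0·1 + 0·-1.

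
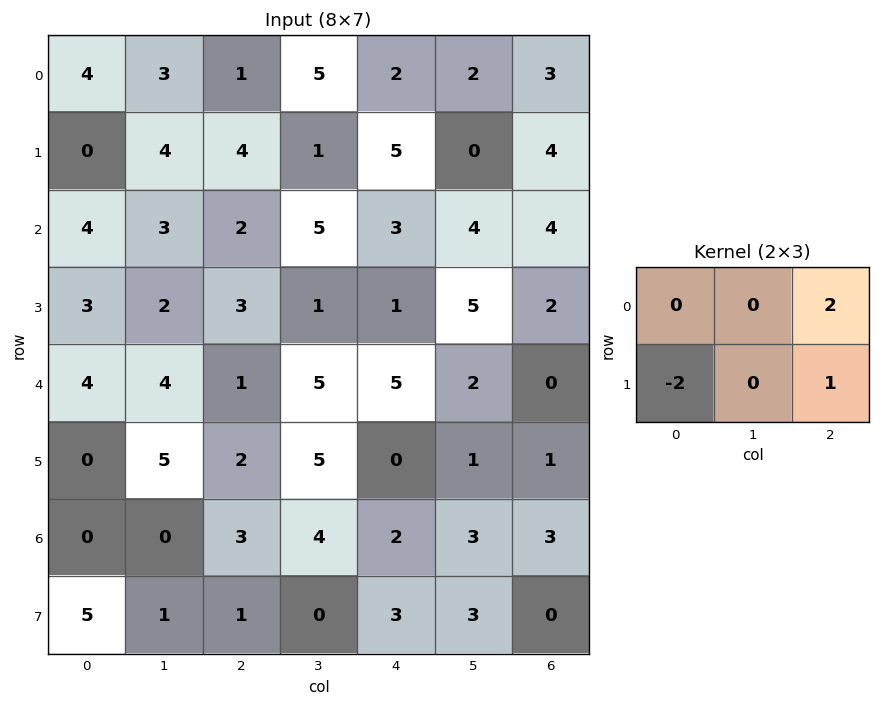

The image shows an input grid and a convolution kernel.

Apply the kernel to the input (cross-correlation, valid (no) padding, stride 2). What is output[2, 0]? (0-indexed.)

The receptive field on the input at this output position is [4 4 1 / 0 5 2]. Elementwise product with the kernel and sum: 1·2 + 0·-2 + 2·1.

4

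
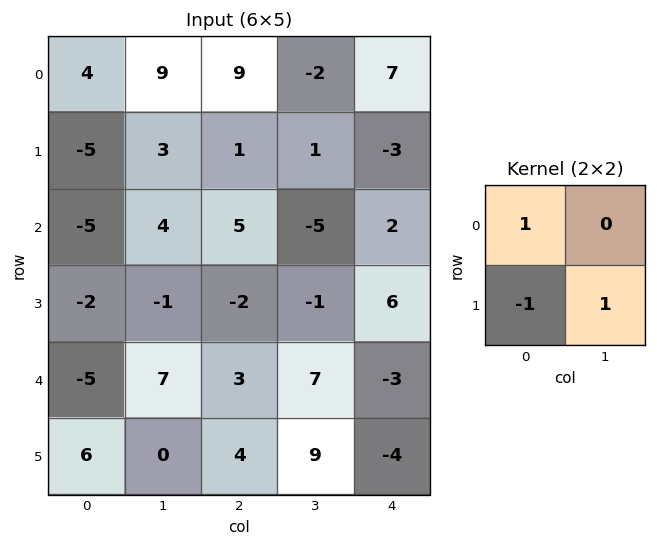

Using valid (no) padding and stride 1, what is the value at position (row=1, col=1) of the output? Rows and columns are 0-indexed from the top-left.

The receptive field on the input at this output position is [3 1 / 4 5]. Elementwise product with the kernel and sum: 3·1 + 4·-1 + 5·1.

4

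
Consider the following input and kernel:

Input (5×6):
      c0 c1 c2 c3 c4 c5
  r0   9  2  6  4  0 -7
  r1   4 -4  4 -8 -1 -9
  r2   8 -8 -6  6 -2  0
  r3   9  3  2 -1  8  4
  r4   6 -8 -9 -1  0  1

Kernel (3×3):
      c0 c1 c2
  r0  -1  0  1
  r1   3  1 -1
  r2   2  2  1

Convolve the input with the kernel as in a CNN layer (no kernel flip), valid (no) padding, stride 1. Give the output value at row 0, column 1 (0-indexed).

The receptive field on the input at this output position is [2 6 4 / -4 4 -8 / -8 -6 6]. Elementwise product with the kernel and sum: 2·-1 + 4·1 + -4·3 + 4·1 + -8·-1 + -8·2 + -6·2 + 6·1.

-20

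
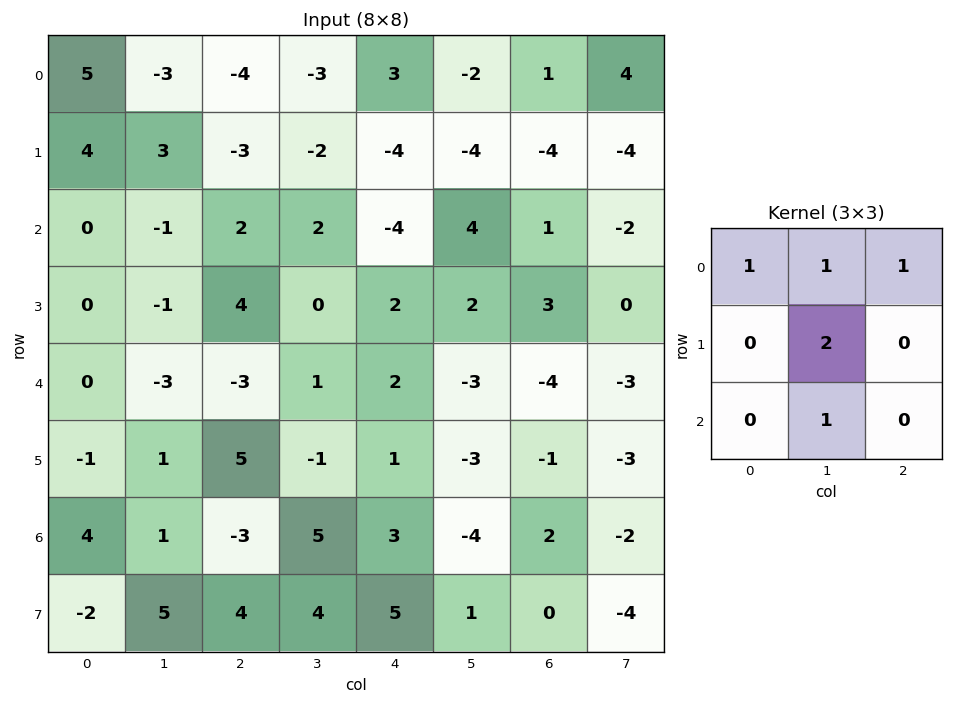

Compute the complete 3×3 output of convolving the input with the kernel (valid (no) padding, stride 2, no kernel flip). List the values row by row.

3 -6 -2
-4 1 2
-3 3 -15

Output[0,0]: The receptive field on the input at this output position is [5 -3 -4 / 4 3 -3 / 0 -1 2]. Elementwise product with the kernel and sum: 5·1 + -3·1 + -4·1 + 3·2 + -1·1.
Output[0,1]: The receptive field on the input at this output position is [-4 -3 3 / -3 -2 -4 / 2 2 -4]. Elementwise product with the kernel and sum: -4·1 + -3·1 + 3·1 + -2·2 + 2·1.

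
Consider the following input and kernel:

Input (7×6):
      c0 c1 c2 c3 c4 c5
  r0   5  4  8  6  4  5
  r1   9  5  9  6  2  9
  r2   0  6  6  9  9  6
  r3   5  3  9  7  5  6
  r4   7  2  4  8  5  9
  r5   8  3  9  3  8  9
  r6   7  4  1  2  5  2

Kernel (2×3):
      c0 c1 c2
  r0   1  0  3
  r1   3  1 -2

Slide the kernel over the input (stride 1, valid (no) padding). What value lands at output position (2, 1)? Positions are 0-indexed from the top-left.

The receptive field on the input at this output position is [6 6 9 / 3 9 7]. Elementwise product with the kernel and sum: 6·1 + 9·3 + 3·3 + 9·1 + 7·-2.

37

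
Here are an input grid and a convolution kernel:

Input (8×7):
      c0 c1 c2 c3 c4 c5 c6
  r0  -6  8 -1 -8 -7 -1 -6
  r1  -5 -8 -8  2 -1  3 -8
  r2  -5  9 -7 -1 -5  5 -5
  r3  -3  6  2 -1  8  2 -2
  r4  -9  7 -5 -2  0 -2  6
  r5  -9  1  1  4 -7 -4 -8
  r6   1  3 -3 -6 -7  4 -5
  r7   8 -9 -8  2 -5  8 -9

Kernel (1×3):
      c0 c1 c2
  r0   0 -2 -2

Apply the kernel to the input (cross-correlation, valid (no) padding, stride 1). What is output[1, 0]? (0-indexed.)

32

The receptive field on the input at this output position is [-5 -8 -8]. Elementwise product with the kernel and sum: -8·-2 + -8·-2.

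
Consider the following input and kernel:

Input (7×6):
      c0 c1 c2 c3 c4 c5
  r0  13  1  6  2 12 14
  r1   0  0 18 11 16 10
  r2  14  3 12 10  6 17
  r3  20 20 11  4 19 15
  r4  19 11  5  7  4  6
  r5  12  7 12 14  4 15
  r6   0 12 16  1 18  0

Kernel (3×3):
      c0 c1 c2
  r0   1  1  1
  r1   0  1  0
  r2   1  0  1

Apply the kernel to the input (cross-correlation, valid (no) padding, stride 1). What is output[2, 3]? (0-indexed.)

65

The receptive field on the input at this output position is [10 6 17 / 4 19 15 / 7 4 6]. Elementwise product with the kernel and sum: 10·1 + 6·1 + 17·1 + 19·1 + 7·1 + 6·1.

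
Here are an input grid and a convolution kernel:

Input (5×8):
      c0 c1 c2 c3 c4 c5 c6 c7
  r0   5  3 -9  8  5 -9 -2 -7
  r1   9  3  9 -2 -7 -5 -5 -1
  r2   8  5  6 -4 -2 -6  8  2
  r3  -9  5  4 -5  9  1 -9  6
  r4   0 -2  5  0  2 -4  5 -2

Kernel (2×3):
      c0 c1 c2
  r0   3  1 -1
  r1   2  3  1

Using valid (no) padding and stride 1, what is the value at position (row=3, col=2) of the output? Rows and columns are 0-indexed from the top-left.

The receptive field on the input at this output position is [4 -5 9 / 5 0 2]. Elementwise product with the kernel and sum: 4·3 + -5·1 + 9·-1 + 5·2 + 0·3 + 2·1.

10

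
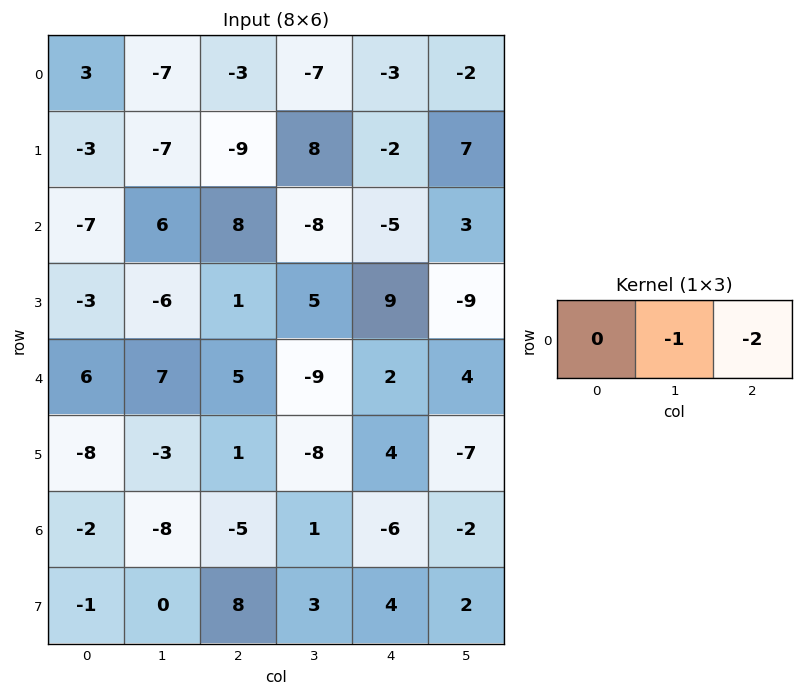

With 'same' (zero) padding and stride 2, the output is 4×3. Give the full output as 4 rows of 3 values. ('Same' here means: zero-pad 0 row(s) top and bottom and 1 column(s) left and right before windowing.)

Output[0,0]: The receptive field on the zero-padded input at this output position is [0 3 -7]. Elementwise product with the kernel and sum: 3·-1 + -7·-2.

11 17 7
-5 8 -1
-20 13 -10
18 3 10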